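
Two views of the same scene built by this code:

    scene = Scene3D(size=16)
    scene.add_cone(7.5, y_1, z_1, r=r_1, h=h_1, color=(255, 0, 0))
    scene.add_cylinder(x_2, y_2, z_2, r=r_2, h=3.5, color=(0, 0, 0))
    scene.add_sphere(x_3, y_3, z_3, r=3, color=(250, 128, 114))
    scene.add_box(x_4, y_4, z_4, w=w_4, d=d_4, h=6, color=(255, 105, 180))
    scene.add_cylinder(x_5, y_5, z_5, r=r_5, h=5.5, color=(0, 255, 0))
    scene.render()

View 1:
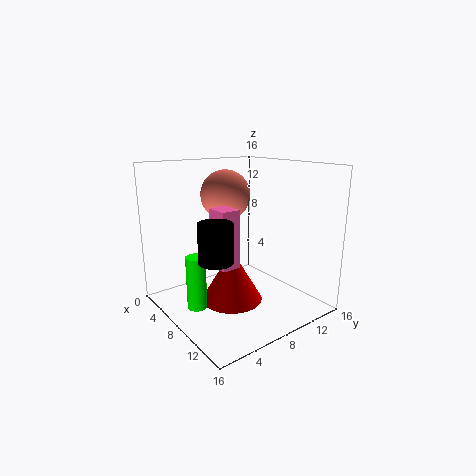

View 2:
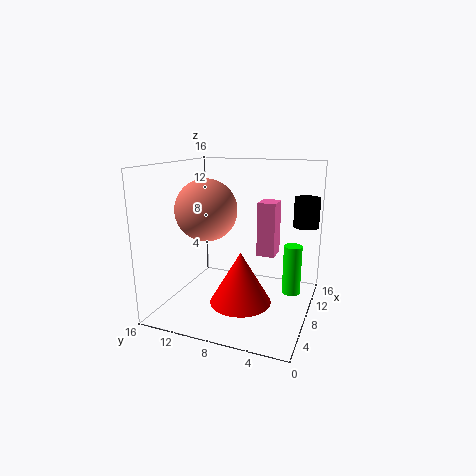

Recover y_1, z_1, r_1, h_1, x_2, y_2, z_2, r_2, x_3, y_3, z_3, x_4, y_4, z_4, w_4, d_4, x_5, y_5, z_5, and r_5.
y_1 = 7.5
z_1 = 0.5
r_1 = 3.5
h_1 = 6
x_2 = 13.5
y_2 = 1.5
z_2 = 8.5
r_2 = 1.5
x_3 = 3.5
y_3 = 9.5
z_3 = 12
x_4 = 8.5
y_4 = 4
z_4 = 6
w_4 = 2.5
d_4 = 2
x_5 = 9
y_5 = 2
z_5 = 2
r_5 = 1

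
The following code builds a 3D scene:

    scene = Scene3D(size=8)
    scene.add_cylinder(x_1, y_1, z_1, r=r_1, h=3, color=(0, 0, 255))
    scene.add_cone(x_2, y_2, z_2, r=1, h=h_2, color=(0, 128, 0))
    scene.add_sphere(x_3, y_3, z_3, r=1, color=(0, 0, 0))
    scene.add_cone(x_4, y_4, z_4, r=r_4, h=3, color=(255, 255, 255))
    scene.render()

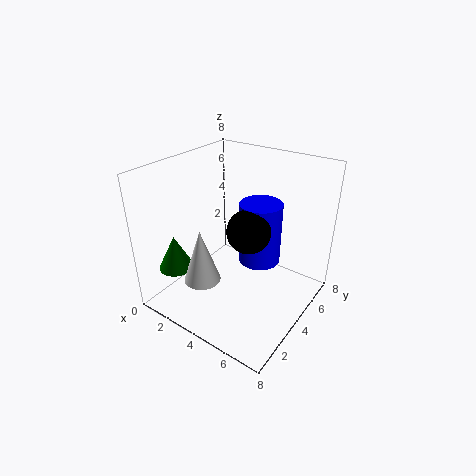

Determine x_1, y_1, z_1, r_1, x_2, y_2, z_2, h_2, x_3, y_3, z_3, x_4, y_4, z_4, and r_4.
x_1 = 6
y_1 = 3
z_1 = 4
r_1 = 1
x_2 = 1
y_2 = 2
z_2 = 2
h_2 = 2
x_3 = 6
y_3 = 2
z_3 = 6
x_4 = 3
y_4 = 2
z_4 = 2
r_4 = 1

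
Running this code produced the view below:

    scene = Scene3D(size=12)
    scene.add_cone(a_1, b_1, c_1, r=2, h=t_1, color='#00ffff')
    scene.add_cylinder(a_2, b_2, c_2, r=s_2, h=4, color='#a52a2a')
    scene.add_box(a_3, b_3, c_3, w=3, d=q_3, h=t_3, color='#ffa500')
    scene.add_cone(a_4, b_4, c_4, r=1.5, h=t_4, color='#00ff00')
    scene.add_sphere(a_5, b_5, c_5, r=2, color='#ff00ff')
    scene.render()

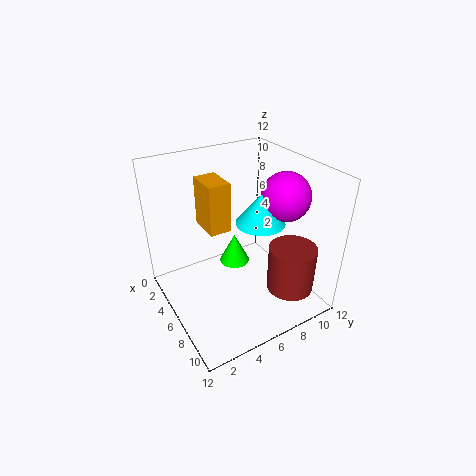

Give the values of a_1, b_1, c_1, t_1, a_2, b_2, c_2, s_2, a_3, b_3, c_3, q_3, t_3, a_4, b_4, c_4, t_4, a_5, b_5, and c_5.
a_1 = 7, b_1 = 7.5, c_1 = 7.5, t_1 = 2.5, a_2 = 9, b_2 = 9.5, c_2 = 1.5, s_2 = 2, a_3 = 1, b_3 = 4.5, c_3 = 5.5, q_3 = 2, t_3 = 4.5, a_4 = 2, b_4 = 8, c_4 = 0.5, t_4 = 3, a_5 = 7.5, b_5 = 9.5, c_5 = 9.5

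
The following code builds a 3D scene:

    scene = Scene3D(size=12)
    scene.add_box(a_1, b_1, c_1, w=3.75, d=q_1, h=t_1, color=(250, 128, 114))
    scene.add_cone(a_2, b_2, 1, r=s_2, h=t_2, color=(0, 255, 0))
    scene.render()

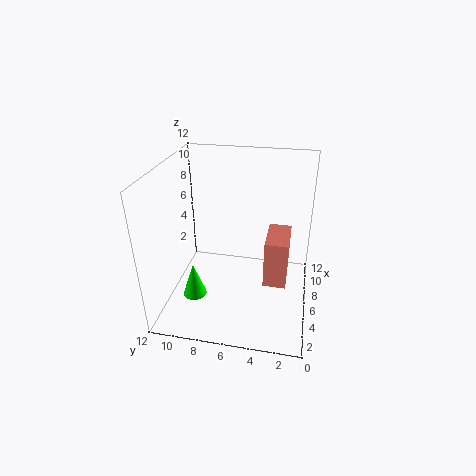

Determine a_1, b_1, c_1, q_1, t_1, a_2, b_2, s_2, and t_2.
a_1 = 5.75, b_1 = 1.75, c_1 = 1.5, q_1 = 2, t_1 = 4.25, a_2 = 4.25, b_2 = 9.5, s_2 = 1, t_2 = 3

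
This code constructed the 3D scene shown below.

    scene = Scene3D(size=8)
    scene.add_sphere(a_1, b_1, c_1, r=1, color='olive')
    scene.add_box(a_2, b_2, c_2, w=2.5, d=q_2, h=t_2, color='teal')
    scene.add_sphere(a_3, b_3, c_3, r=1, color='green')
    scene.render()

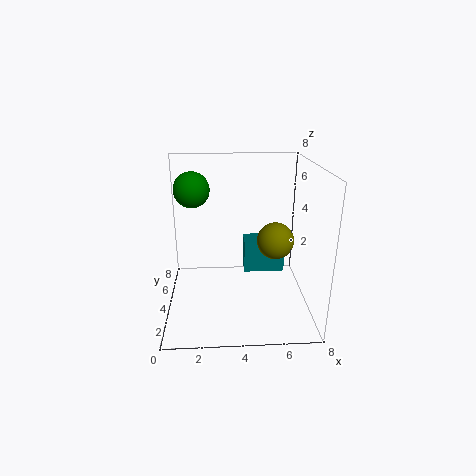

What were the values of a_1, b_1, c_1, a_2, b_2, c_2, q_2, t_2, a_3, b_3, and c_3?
a_1 = 6
b_1 = 3.5
c_1 = 4
a_2 = 4.5
b_2 = 5.5
c_2 = 1
q_2 = 1.5
t_2 = 2
a_3 = 1.5
b_3 = 5
c_3 = 6.5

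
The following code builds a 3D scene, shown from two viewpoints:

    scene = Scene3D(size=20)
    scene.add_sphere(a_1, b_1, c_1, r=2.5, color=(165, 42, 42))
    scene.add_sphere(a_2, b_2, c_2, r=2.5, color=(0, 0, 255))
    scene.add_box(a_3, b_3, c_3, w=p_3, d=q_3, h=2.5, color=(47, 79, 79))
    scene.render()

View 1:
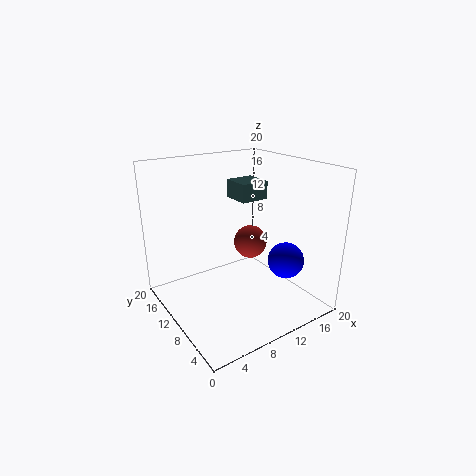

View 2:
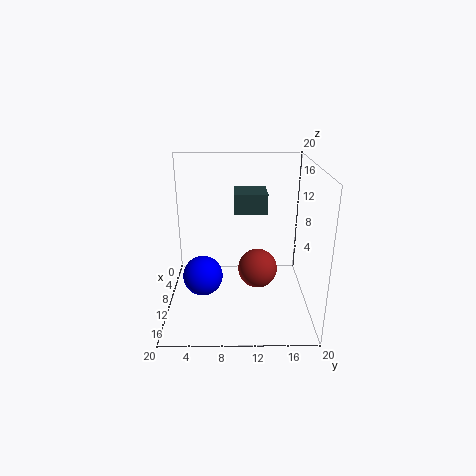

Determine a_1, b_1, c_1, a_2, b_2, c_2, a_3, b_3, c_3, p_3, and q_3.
a_1 = 14; b_1 = 12.5; c_1 = 7.5; a_2 = 15; b_2 = 5.5; c_2 = 7; a_3 = 10.5; b_3 = 9.5; c_3 = 15; p_3 = 4; q_3 = 4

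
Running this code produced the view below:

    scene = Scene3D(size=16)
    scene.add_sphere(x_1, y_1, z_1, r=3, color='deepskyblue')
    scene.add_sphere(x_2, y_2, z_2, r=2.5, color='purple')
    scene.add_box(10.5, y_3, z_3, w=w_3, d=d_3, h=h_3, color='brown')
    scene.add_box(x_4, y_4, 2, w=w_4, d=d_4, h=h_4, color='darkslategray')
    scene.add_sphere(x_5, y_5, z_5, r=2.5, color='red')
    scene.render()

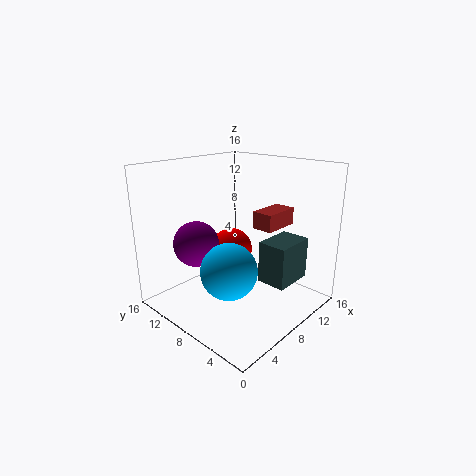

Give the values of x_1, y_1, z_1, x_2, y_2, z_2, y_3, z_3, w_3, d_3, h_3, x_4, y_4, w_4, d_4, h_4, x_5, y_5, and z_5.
x_1 = 5
y_1 = 6.5
z_1 = 5.5
x_2 = 4.5
y_2 = 11
z_2 = 7.5
y_3 = 5.5
z_3 = 8.5
w_3 = 4.5
d_3 = 2.5
h_3 = 2
x_4 = 10.5
y_4 = 3.5
w_4 = 5
d_4 = 3.5
h_4 = 5
x_5 = 9.5
y_5 = 10.5
z_5 = 5.5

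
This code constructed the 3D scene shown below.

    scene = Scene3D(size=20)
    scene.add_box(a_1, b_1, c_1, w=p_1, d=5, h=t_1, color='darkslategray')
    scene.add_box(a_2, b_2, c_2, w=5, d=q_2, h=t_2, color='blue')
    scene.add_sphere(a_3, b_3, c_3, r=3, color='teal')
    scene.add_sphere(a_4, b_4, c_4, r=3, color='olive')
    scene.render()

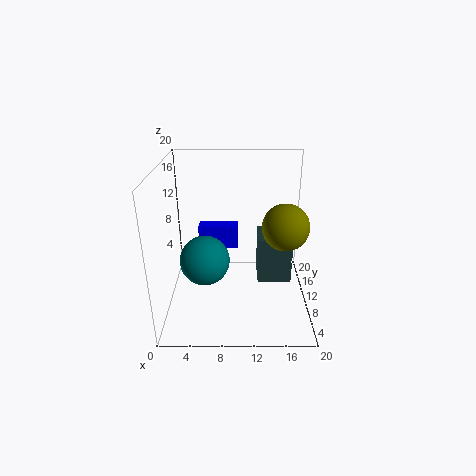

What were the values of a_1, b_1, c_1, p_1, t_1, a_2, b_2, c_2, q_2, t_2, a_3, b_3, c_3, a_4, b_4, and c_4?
a_1 = 13, b_1 = 11, c_1 = 2, p_1 = 5, t_1 = 7, a_2 = 5, b_2 = 7, c_2 = 10, q_2 = 2, t_2 = 3, a_3 = 6, b_3 = 4, c_3 = 10, a_4 = 16, b_4 = 7, c_4 = 13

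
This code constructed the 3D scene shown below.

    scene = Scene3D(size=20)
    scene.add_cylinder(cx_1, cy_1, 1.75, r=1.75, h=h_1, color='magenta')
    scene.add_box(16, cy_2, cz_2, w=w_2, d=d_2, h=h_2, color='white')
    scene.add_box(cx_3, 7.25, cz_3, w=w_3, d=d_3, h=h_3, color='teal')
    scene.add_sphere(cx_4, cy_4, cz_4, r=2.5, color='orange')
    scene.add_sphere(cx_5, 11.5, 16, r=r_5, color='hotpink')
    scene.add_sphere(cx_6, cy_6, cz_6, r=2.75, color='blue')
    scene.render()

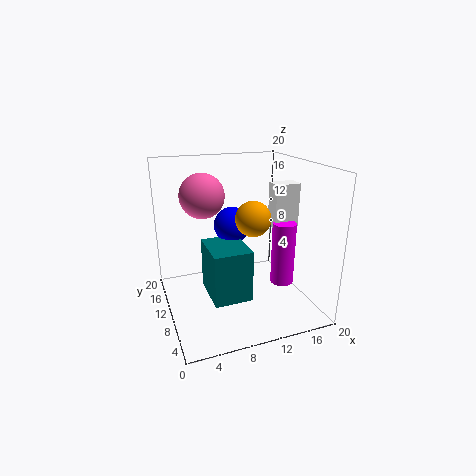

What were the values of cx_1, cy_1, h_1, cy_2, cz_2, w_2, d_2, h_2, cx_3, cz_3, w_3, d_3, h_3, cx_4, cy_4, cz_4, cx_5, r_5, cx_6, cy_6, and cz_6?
cx_1 = 17.25, cy_1 = 10, h_1 = 9.5, cy_2 = 10.5, cz_2 = 10.25, w_2 = 3.75, d_2 = 2.5, h_2 = 6.5, cx_3 = 5.75, cz_3 = 1.25, w_3 = 5.5, d_3 = 7, h_3 = 7.5, cx_4 = 12.25, cy_4 = 10, cz_4 = 12.5, cx_5 = 5.5, r_5 = 3, cx_6 = 10.75, cy_6 = 14.5, cz_6 = 10.25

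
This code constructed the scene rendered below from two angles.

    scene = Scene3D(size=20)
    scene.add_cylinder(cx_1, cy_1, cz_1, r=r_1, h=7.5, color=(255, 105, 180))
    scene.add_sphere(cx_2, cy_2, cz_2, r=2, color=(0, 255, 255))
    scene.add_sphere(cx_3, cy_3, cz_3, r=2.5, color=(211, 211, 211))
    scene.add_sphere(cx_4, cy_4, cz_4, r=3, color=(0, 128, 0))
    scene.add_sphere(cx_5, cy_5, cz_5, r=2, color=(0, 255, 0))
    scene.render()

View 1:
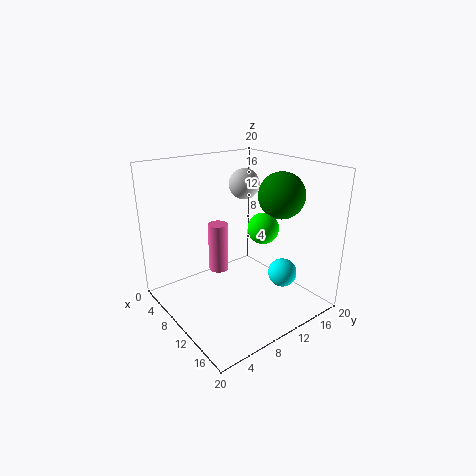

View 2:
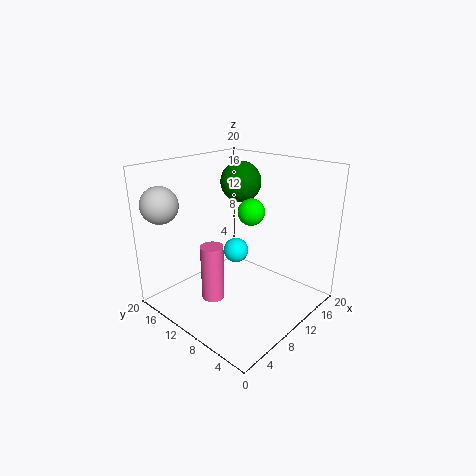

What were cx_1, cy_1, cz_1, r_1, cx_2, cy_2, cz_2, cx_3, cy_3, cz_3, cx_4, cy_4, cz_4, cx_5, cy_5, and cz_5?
cx_1 = 5; cy_1 = 10; cz_1 = 3; r_1 = 1.5; cx_2 = 14.5; cy_2 = 14.5; cz_2 = 5; cx_3 = 2.5; cy_3 = 17; cz_3 = 15; cx_4 = 14.5; cy_4 = 13.5; cz_4 = 16.5; cx_5 = 14; cy_5 = 11; cz_5 = 12.5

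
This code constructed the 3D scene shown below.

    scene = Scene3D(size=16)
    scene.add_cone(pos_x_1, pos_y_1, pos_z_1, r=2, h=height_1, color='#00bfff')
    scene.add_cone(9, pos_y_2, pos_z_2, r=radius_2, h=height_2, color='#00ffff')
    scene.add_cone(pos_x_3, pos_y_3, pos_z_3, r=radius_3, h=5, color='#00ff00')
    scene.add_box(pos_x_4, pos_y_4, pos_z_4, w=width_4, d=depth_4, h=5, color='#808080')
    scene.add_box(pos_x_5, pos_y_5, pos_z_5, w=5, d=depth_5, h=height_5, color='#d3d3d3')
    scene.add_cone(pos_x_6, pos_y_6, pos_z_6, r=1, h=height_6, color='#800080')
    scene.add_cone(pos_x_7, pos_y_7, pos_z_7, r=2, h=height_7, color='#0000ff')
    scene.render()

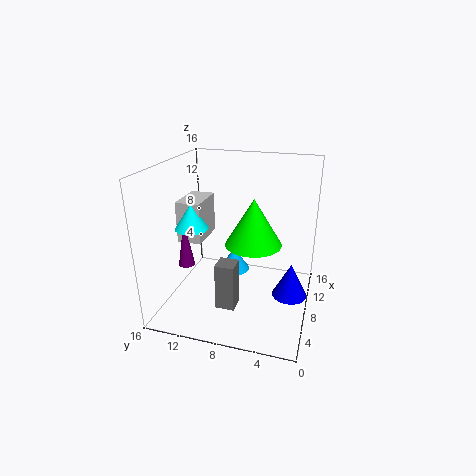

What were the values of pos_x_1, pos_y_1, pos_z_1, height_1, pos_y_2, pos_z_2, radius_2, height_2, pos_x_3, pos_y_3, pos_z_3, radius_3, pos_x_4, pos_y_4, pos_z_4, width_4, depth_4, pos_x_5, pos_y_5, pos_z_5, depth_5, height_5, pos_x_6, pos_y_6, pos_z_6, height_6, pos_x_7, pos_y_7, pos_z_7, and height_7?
pos_x_1 = 13
pos_y_1 = 10
pos_z_1 = 1
height_1 = 3
pos_y_2 = 14
pos_z_2 = 8
radius_2 = 2
height_2 = 3
pos_x_3 = 7
pos_y_3 = 6
pos_z_3 = 8
radius_3 = 3
pos_x_4 = 3
pos_y_4 = 7
pos_z_4 = 2
width_4 = 2
depth_4 = 2
pos_x_5 = 9
pos_y_5 = 13
pos_z_5 = 6
depth_5 = 3
height_5 = 5
pos_x_6 = 9
pos_y_6 = 15
pos_z_6 = 3
height_6 = 6
pos_x_7 = 9
pos_y_7 = 2
pos_z_7 = 1
height_7 = 4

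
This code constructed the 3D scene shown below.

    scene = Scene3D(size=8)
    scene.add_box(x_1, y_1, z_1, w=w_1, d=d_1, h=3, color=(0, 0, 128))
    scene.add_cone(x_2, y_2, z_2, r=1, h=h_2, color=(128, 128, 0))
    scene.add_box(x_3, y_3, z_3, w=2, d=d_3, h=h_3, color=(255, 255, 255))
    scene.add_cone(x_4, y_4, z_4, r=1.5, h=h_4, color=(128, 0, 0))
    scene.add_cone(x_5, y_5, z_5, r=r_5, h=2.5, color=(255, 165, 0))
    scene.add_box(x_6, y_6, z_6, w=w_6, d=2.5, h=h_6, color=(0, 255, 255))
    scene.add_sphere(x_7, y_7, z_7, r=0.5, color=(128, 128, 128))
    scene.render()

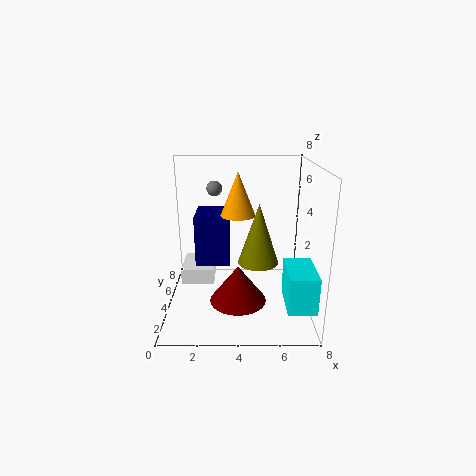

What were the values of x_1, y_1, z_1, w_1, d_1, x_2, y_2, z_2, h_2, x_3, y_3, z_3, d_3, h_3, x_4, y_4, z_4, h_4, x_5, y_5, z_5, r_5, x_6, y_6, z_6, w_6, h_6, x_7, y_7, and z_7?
x_1 = 1.5
y_1 = 4.5
z_1 = 2
w_1 = 2
d_1 = 2.5
x_2 = 5
y_2 = 2
z_2 = 3.5
h_2 = 3
x_3 = 0.5
y_3 = 5
z_3 = 0.5
d_3 = 2.5
h_3 = 1
x_4 = 4
y_4 = 2.5
z_4 = 1
h_4 = 2
x_5 = 4
y_5 = 5
z_5 = 5
r_5 = 1
x_6 = 6.5
y_6 = 1
z_6 = 1
w_6 = 1.5
h_6 = 2
x_7 = 2.5
y_7 = 7.5
z_7 = 6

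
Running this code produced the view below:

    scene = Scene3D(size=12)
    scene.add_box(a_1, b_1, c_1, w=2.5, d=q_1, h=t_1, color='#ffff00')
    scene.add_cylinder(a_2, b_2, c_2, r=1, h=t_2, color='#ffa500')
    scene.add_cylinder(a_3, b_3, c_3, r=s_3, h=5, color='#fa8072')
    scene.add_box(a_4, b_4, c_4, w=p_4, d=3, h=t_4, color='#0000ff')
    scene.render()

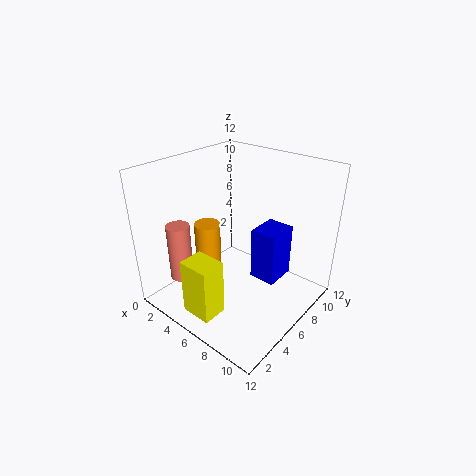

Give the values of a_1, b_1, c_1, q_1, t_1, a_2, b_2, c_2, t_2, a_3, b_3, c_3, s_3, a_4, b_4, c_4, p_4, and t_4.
a_1 = 5, b_1 = 0.5, c_1 = 1.5, q_1 = 2, t_1 = 4.5, a_2 = 5, b_2 = 3.5, c_2 = 2.5, t_2 = 5.5, a_3 = 2, b_3 = 3, c_3 = 2, s_3 = 1, a_4 = 5.5, b_4 = 8.5, c_4 = 0.5, p_4 = 2.5, t_4 = 5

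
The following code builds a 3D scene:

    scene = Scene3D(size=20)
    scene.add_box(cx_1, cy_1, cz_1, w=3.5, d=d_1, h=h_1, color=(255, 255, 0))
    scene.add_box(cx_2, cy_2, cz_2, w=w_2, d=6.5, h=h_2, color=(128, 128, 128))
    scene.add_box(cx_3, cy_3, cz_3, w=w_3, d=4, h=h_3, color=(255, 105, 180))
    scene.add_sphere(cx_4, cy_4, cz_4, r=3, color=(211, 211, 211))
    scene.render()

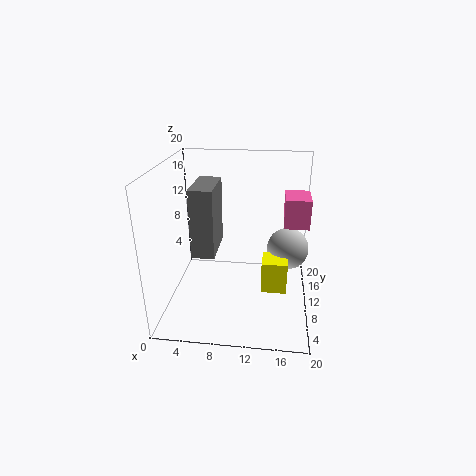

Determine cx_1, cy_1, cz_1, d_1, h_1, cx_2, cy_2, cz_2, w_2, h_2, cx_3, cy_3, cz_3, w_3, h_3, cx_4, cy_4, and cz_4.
cx_1 = 13.5, cy_1 = 7.5, cz_1 = 3, d_1 = 3.5, h_1 = 4.5, cx_2 = 4.5, cy_2 = 5.5, cz_2 = 9, w_2 = 3, h_2 = 9, cx_3 = 16, cy_3 = 5, cz_3 = 14, w_3 = 3, h_3 = 3.5, cx_4 = 17, cy_4 = 12.5, cz_4 = 7.5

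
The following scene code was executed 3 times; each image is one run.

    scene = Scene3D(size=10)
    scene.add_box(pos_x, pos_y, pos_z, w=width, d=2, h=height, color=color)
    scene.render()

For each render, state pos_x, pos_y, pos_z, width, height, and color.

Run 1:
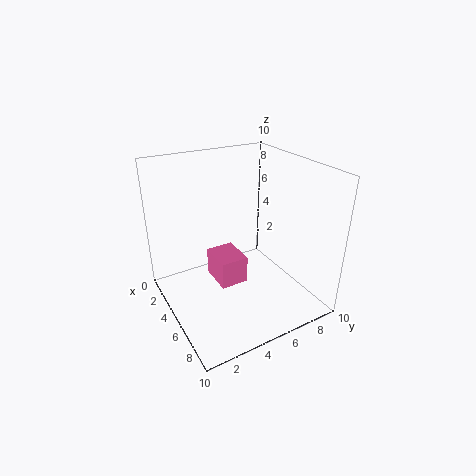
pos_x = 3
pos_y = 3.5
pos_z = 1.5
width = 2.5
height = 2
color = 'hotpink'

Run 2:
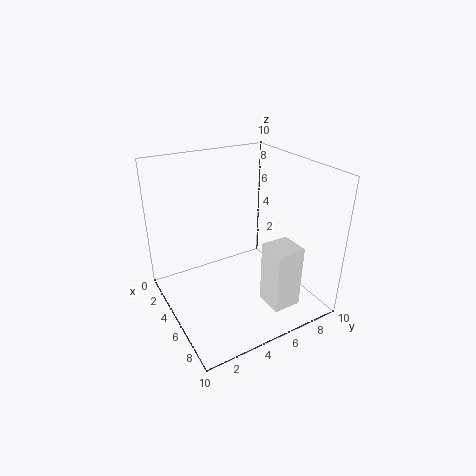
pos_x = 6.5
pos_y = 6
pos_z = 0.5
width = 2
height = 4.5
color = 'white'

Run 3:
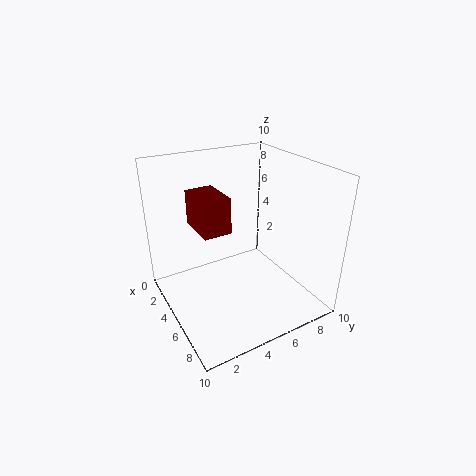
pos_x = 2
pos_y = 2.5
pos_z = 5.5
width = 3
height = 2.5
color = 'maroon'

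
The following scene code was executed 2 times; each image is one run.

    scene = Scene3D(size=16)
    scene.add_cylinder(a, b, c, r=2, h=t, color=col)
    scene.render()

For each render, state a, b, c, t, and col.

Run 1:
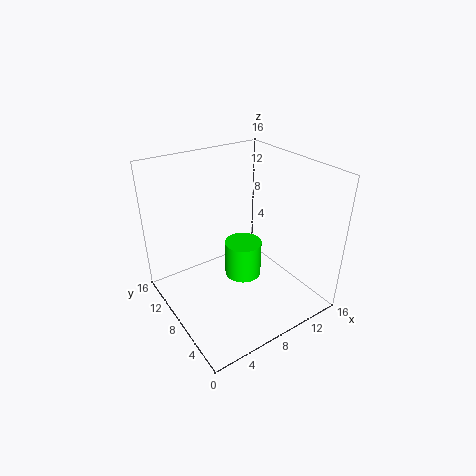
a = 8
b = 7
c = 4
t = 4
col = 'lime'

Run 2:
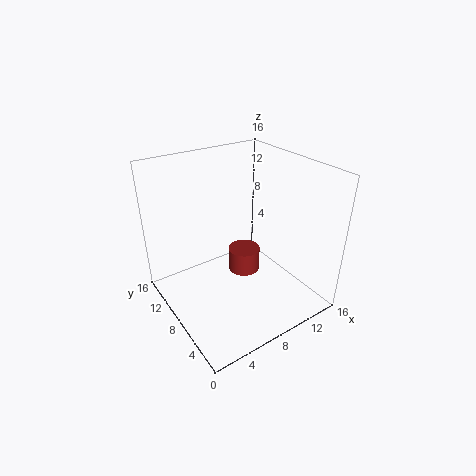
a = 11
b = 11
c = 1
t = 3
col = 'brown'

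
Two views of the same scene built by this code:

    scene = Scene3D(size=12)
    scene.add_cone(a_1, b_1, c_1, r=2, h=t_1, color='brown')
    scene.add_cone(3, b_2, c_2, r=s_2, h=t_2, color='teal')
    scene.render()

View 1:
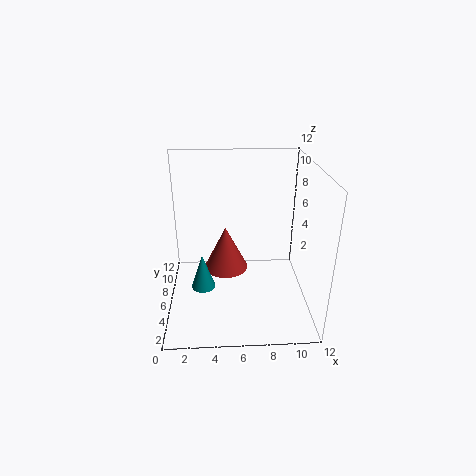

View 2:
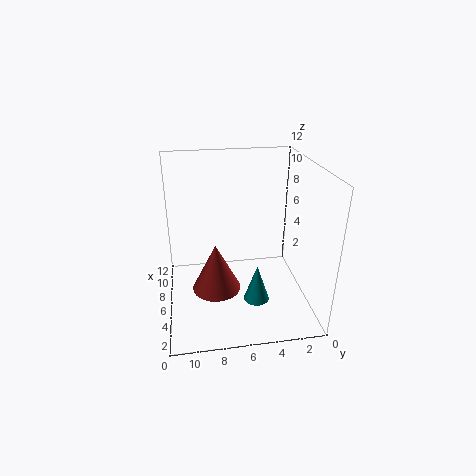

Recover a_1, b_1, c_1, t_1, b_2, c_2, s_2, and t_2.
a_1 = 5; b_1 = 8; c_1 = 2; t_1 = 4; b_2 = 5; c_2 = 2; s_2 = 1; t_2 = 3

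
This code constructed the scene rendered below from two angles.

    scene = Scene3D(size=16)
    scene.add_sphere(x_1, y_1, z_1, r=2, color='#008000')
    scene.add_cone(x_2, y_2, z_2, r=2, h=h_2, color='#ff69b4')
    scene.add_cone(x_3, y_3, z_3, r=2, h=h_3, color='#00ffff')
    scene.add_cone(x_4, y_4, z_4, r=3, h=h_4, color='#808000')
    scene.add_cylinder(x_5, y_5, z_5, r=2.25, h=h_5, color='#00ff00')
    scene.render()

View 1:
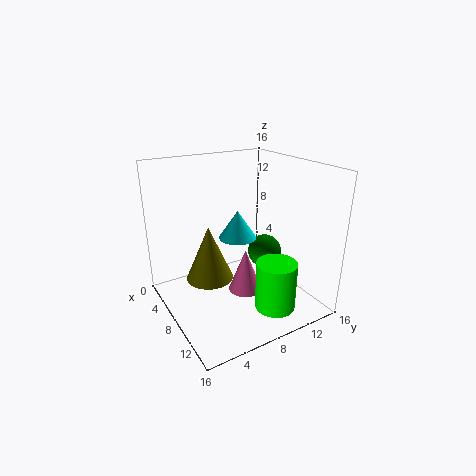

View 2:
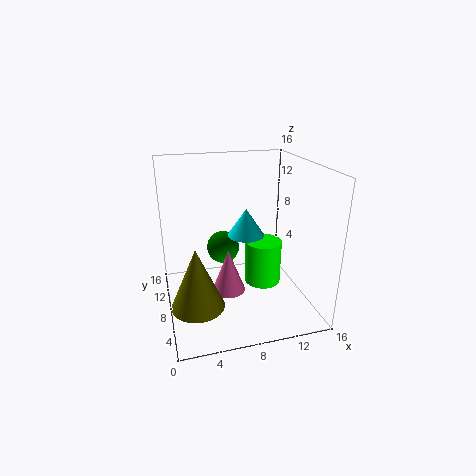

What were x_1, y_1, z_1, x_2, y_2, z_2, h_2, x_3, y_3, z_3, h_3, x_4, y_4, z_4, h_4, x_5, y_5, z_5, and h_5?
x_1 = 7.25, y_1 = 12.25, z_1 = 5, x_2 = 7.25, y_2 = 9.5, z_2 = 0.5, h_2 = 5.25, x_3 = 8.75, y_3 = 7.5, z_3 = 8.5, h_3 = 3, x_4 = 3, y_4 = 6.75, z_4 = 0.75, h_4 = 7, x_5 = 12, y_5 = 10.5, z_5 = 0.5, h_5 = 5.5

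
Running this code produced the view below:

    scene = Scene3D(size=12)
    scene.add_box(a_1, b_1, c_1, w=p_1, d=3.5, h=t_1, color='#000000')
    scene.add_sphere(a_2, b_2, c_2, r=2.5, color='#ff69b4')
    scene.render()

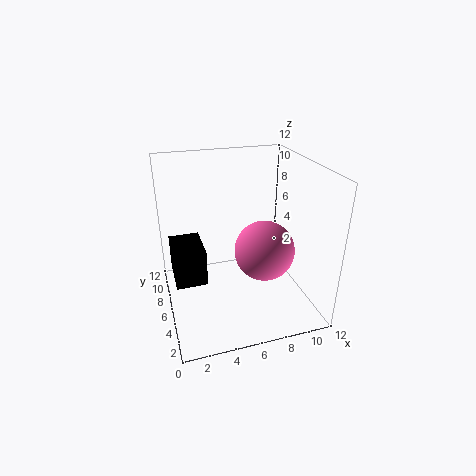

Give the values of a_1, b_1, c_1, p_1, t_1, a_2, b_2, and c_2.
a_1 = 0.5, b_1 = 4.5, c_1 = 3, p_1 = 2.5, t_1 = 3, a_2 = 8, b_2 = 5, c_2 = 5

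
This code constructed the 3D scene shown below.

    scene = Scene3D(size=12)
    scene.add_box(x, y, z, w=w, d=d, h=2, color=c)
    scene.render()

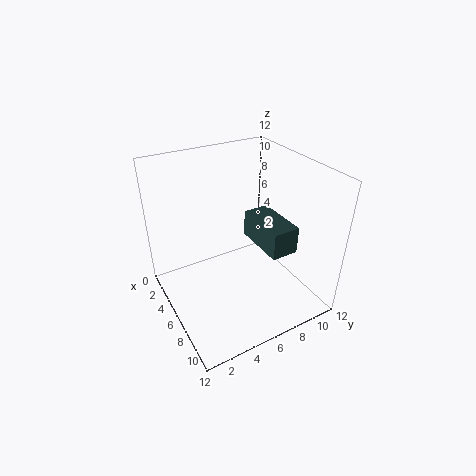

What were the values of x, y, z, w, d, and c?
x = 7, y = 6, z = 7, w = 4, d = 2, c = 'darkslategray'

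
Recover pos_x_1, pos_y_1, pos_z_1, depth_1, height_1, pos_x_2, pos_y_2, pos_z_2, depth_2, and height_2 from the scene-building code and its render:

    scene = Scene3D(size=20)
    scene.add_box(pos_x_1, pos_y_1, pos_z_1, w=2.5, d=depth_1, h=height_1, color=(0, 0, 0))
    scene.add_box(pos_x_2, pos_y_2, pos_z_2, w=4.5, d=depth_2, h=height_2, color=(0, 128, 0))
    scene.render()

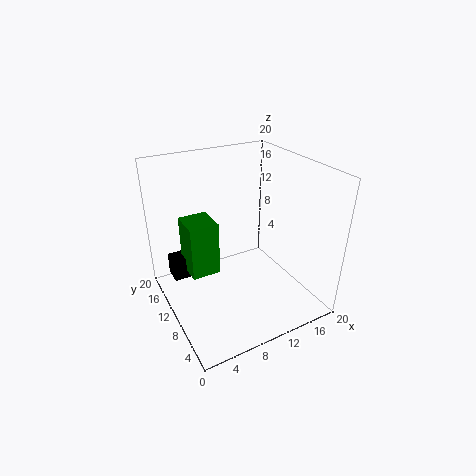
pos_x_1 = 2.5
pos_y_1 = 17
pos_z_1 = 0.5
depth_1 = 3
height_1 = 3.5
pos_x_2 = 4.5
pos_y_2 = 14
pos_z_2 = 2
depth_2 = 5
height_2 = 8.5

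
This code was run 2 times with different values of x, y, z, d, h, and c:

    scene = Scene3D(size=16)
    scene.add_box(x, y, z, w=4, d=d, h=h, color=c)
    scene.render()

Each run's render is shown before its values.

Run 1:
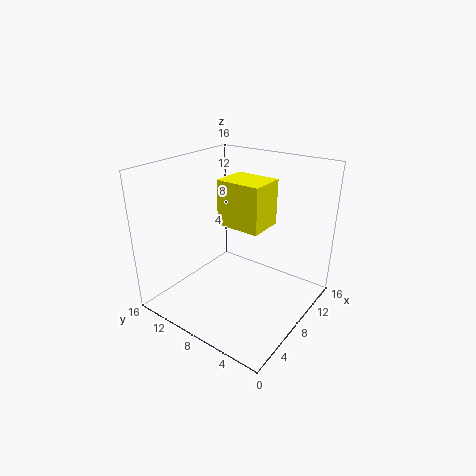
x = 7, y = 5, z = 9.5, d = 5, h = 5, c = 'yellow'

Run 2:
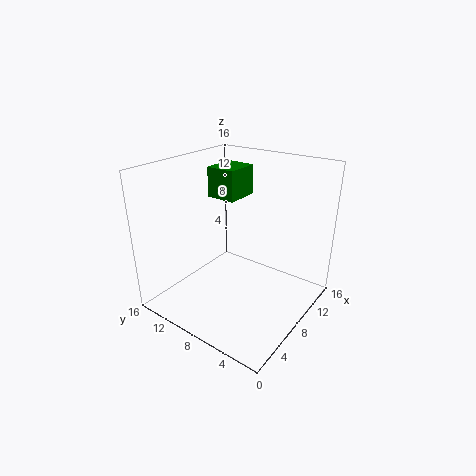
x = 9, y = 9.5, z = 11.5, d = 3.5, h = 3.5, c = 'green'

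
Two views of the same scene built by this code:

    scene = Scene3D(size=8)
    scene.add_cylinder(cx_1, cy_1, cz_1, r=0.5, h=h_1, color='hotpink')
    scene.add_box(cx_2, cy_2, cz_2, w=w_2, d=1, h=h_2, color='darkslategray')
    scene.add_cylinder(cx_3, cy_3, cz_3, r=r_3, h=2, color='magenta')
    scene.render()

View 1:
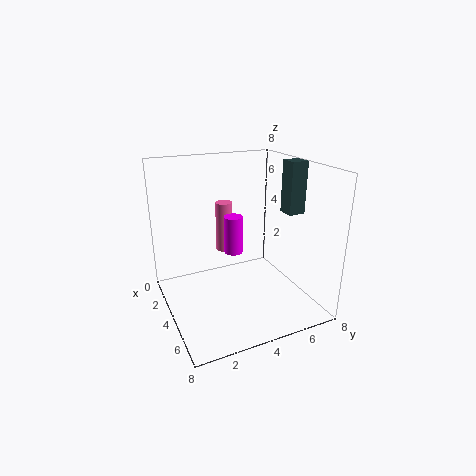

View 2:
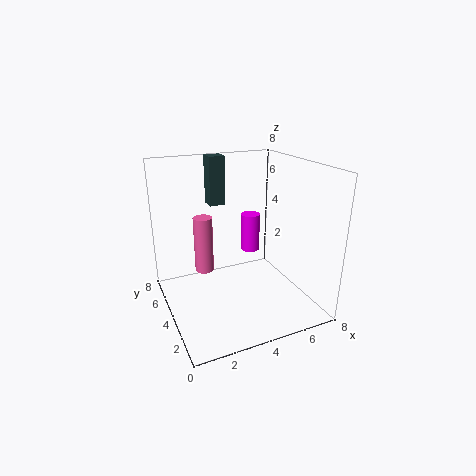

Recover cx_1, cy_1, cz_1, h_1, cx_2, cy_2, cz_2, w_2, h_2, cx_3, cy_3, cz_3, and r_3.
cx_1 = 2; cy_1 = 4; cz_1 = 2.5; h_1 = 3; cx_2 = 3.5; cy_2 = 7; cz_2 = 5; w_2 = 1; h_2 = 3; cx_3 = 4.5; cy_3 = 3.5; cz_3 = 3.5; r_3 = 0.5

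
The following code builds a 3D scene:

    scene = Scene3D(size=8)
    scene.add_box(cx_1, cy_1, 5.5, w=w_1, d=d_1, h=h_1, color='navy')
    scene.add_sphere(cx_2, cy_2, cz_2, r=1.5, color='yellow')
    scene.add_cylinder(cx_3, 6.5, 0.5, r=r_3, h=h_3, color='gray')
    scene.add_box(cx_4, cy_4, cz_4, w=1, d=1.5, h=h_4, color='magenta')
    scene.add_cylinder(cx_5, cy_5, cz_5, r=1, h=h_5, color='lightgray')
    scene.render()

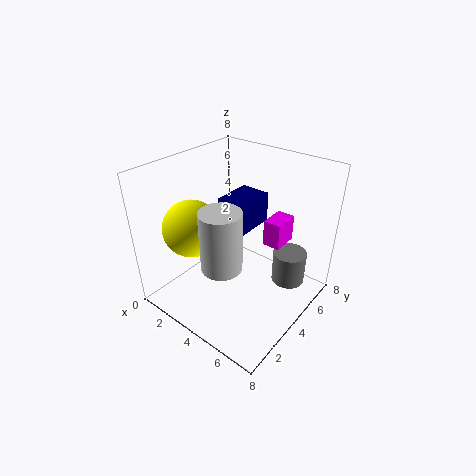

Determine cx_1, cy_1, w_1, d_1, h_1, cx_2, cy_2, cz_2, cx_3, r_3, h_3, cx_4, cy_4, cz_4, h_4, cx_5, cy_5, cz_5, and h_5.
cx_1 = 4; cy_1 = 2.5; w_1 = 1.5; d_1 = 2; h_1 = 1.5; cx_2 = 2.5; cy_2 = 2; cz_2 = 5; cx_3 = 6; r_3 = 1; h_3 = 2; cx_4 = 5; cy_4 = 5; cz_4 = 3.5; h_4 = 1.5; cx_5 = 5; cy_5 = 1.5; cz_5 = 4; h_5 = 3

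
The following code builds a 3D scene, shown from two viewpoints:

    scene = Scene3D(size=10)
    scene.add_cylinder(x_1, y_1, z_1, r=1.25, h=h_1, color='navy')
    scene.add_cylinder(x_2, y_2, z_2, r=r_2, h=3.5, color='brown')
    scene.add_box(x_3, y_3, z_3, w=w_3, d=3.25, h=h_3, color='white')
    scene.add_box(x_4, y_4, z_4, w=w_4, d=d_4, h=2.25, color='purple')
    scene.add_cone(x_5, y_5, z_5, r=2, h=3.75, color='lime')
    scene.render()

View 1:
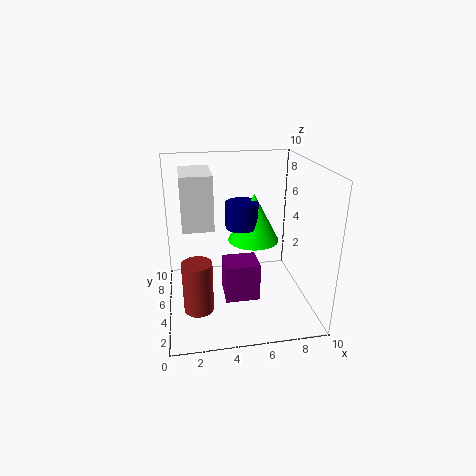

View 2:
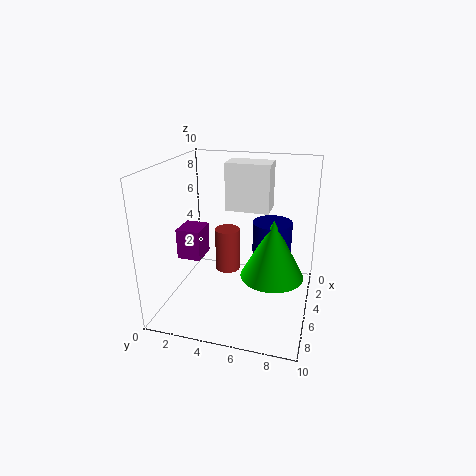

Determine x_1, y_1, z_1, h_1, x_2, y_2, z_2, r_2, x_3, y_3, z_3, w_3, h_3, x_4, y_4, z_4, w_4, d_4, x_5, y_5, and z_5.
x_1 = 5.75; y_1 = 7.5; z_1 = 4.75; h_1 = 2; x_2 = 2; y_2 = 3.25; z_2 = 0.75; r_2 = 1; x_3 = 1.25; y_3 = 3.5; z_3 = 6.25; w_3 = 2; h_3 = 3.5; x_4 = 3.5; y_4 = 0.5; z_4 = 3; w_4 = 2; d_4 = 1.75; x_5 = 6.75; y_5 = 7.75; z_5 = 3.5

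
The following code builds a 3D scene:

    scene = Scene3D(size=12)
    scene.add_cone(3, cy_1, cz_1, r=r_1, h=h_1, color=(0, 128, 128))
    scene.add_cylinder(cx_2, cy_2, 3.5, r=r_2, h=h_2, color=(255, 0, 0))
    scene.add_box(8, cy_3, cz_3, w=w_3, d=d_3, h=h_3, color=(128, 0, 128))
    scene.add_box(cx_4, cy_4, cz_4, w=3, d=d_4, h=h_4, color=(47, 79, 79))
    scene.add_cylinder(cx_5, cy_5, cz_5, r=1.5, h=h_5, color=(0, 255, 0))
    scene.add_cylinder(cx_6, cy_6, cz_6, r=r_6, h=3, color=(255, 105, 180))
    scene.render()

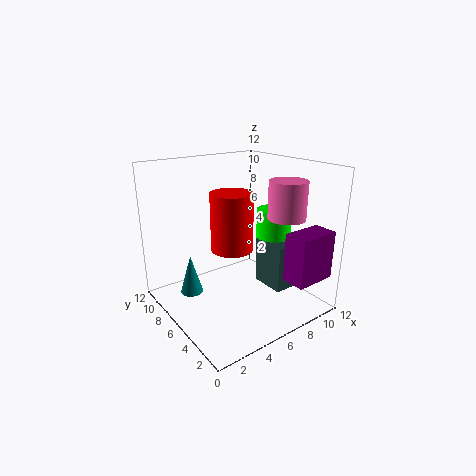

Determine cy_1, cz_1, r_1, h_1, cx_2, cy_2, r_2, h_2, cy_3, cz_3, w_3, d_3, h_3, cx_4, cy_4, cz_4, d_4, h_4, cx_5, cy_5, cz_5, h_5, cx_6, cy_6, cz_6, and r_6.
cy_1 = 9
cz_1 = 0.5
r_1 = 1
h_1 = 3.5
cx_2 = 7.5
cy_2 = 9
r_2 = 2
h_2 = 5.5
cy_3 = 0.5
cz_3 = 3
w_3 = 3.5
d_3 = 2
h_3 = 4
cx_4 = 8
cy_4 = 3
cz_4 = 1.5
d_4 = 3
h_4 = 4
cx_5 = 9.5
cy_5 = 5.5
cz_5 = 5
h_5 = 3
cx_6 = 8.5
cy_6 = 3
cz_6 = 8
r_6 = 1.5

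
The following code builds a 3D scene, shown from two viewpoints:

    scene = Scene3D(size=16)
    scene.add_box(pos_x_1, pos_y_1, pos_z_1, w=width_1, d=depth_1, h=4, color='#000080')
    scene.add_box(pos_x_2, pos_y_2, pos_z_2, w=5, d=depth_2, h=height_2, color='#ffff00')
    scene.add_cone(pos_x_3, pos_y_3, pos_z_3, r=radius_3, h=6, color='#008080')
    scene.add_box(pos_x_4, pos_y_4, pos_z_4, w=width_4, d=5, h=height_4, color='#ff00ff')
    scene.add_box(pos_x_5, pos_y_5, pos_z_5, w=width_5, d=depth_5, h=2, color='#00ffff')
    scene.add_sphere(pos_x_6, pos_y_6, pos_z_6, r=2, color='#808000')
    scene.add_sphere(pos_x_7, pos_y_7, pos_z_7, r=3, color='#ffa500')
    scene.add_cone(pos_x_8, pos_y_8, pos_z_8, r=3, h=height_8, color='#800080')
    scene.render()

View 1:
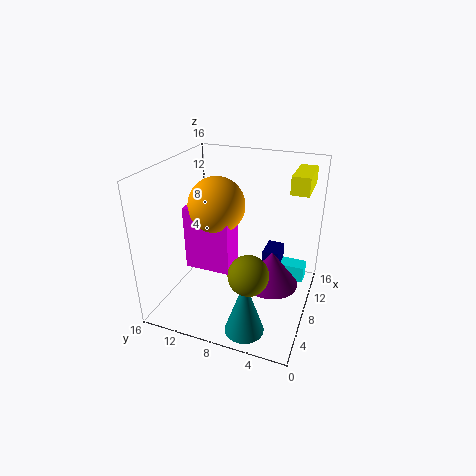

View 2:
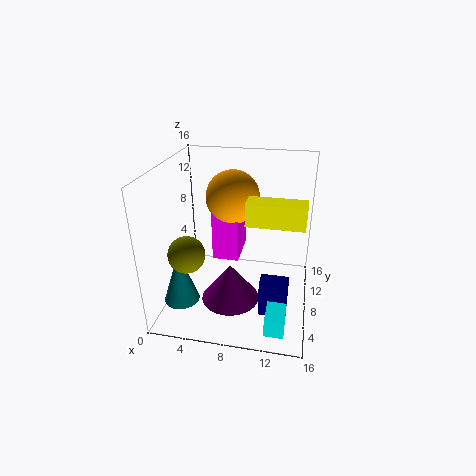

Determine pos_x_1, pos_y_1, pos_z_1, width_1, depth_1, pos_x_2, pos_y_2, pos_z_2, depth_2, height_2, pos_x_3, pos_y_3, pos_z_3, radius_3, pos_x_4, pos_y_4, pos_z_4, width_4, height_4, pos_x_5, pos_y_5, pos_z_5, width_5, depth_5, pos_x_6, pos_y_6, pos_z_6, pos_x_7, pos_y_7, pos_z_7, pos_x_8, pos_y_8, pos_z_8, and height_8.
pos_x_1 = 11, pos_y_1 = 4, pos_z_1 = 1, width_1 = 3, depth_1 = 2, pos_x_2 = 10, pos_y_2 = 1, pos_z_2 = 13, depth_2 = 2, height_2 = 2, pos_x_3 = 2, pos_y_3 = 5, pos_z_3 = 1, radius_3 = 2, pos_x_4 = 5, pos_y_4 = 8, pos_z_4 = 5, width_4 = 3, height_4 = 7, pos_x_5 = 12, pos_y_5 = 1, pos_z_5 = 1, width_5 = 2, depth_5 = 4, pos_x_6 = 3, pos_y_6 = 5, pos_z_6 = 7, pos_x_7 = 7, pos_y_7 = 10, pos_z_7 = 12, pos_x_8 = 8, pos_y_8 = 4, pos_z_8 = 3, height_8 = 4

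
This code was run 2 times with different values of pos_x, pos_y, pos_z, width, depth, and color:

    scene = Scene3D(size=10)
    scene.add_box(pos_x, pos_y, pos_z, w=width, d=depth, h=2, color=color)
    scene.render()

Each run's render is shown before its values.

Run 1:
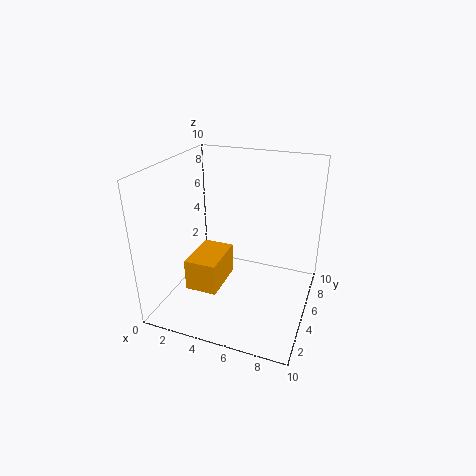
pos_x = 3; pos_y = 1; pos_z = 3; width = 2; depth = 3; color = 'orange'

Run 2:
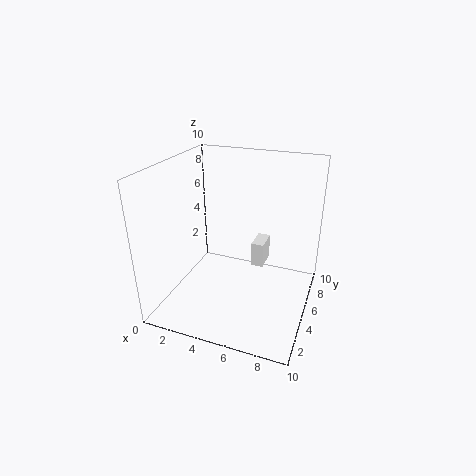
pos_x = 5; pos_y = 8; pos_z = 1; width = 1; depth = 2; color = 'white'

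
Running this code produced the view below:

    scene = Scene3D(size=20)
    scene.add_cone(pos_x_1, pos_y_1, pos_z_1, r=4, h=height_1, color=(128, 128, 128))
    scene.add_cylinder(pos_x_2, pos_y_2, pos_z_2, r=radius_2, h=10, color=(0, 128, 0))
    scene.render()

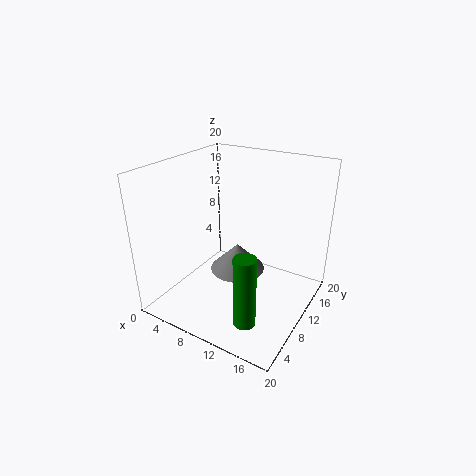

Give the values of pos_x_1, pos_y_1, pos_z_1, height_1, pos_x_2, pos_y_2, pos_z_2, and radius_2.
pos_x_1 = 9
pos_y_1 = 11.5
pos_z_1 = 4
height_1 = 4
pos_x_2 = 14
pos_y_2 = 5
pos_z_2 = 0.5
radius_2 = 1.5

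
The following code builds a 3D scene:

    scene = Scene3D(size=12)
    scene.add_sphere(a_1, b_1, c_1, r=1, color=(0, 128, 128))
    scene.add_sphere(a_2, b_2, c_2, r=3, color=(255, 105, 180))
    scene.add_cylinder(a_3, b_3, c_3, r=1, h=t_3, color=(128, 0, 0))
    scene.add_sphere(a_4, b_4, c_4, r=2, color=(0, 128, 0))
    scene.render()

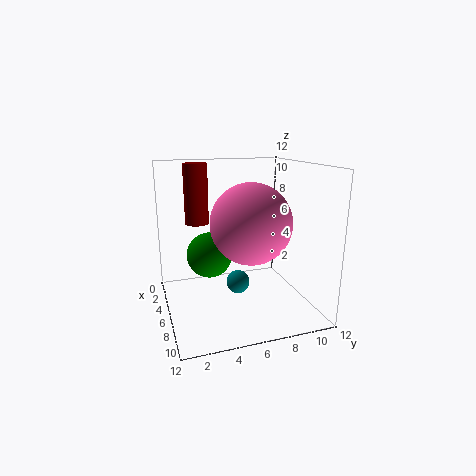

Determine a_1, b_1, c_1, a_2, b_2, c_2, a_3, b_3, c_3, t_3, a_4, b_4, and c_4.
a_1 = 6
b_1 = 6
c_1 = 2
a_2 = 9
b_2 = 6
c_2 = 8
a_3 = 4
b_3 = 3
c_3 = 7
t_3 = 5
a_4 = 4
b_4 = 4
c_4 = 4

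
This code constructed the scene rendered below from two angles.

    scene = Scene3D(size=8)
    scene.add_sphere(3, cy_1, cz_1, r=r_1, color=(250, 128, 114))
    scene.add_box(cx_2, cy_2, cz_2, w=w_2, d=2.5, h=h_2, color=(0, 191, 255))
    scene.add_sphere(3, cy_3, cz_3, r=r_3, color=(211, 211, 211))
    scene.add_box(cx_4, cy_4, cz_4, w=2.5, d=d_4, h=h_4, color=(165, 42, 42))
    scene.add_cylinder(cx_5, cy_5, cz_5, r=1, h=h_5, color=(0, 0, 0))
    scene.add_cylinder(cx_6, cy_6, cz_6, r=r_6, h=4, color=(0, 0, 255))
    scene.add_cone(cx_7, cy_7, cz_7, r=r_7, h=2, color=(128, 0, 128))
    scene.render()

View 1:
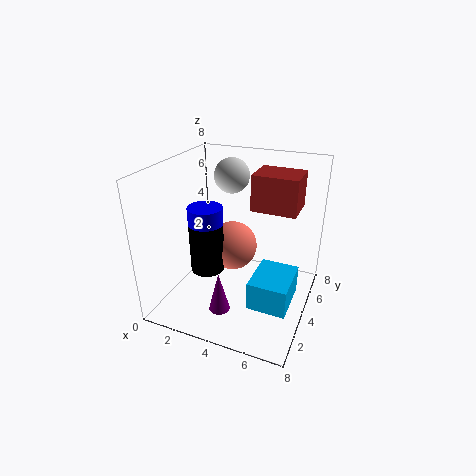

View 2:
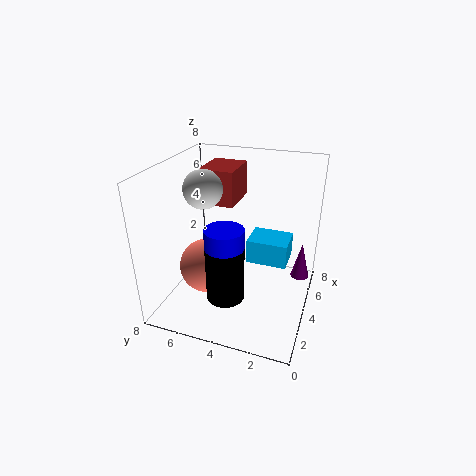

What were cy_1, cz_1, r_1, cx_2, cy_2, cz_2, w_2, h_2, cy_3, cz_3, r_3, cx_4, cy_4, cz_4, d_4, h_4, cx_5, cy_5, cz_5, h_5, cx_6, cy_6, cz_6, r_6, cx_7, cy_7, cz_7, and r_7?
cy_1 = 5.5
cz_1 = 2.5
r_1 = 1.5
cx_2 = 5.5
cy_2 = 1.5
cz_2 = 1.5
w_2 = 2
h_2 = 1.5
cy_3 = 5.5
cz_3 = 7
r_3 = 1
cx_4 = 4.5
cy_4 = 4.5
cz_4 = 5.5
d_4 = 2
h_4 = 2
cx_5 = 2
cy_5 = 4
cz_5 = 1.5
h_5 = 3
cx_6 = 2
cy_6 = 4
cz_6 = 1.5
r_6 = 1
cx_7 = 4.5
cy_7 = 0.5
cz_7 = 2
r_7 = 0.5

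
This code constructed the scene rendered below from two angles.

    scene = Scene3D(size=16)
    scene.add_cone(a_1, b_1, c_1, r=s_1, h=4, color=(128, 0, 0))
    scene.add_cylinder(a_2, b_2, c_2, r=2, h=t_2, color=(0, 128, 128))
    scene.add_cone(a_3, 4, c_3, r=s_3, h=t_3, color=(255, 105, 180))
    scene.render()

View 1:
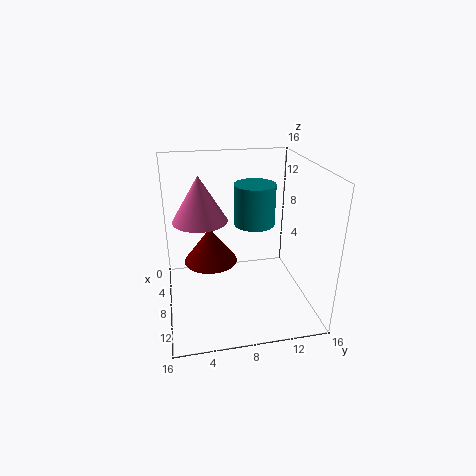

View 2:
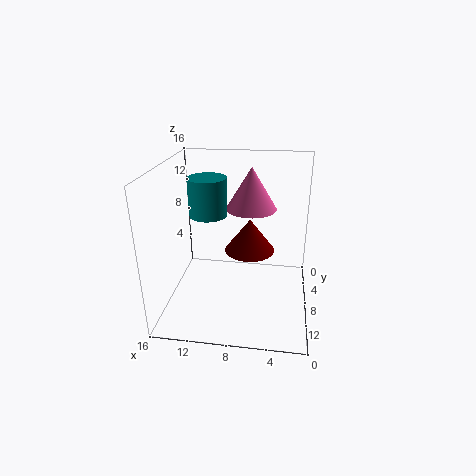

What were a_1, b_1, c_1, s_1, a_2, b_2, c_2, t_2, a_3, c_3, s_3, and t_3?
a_1 = 7
b_1 = 5
c_1 = 5
s_1 = 3
a_2 = 11
b_2 = 9
c_2 = 11
t_2 = 4
a_3 = 7
c_3 = 10
s_3 = 3
t_3 = 5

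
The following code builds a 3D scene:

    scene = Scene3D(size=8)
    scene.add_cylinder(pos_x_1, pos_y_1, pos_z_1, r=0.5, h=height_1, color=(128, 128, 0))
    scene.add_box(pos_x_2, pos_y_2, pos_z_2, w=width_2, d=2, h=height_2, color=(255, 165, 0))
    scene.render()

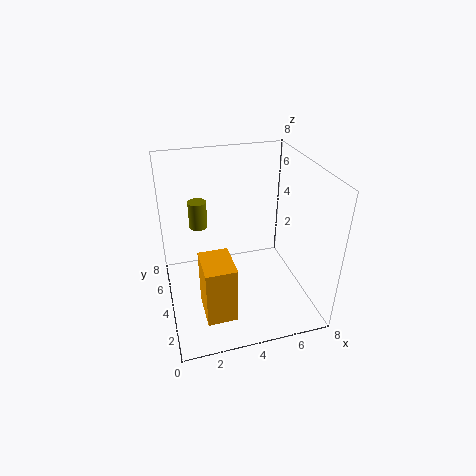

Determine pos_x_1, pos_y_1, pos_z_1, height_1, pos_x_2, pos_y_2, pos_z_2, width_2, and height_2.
pos_x_1 = 2, pos_y_1 = 5, pos_z_1 = 4.5, height_1 = 1.5, pos_x_2 = 1.5, pos_y_2 = 0.5, pos_z_2 = 1.5, width_2 = 1.5, height_2 = 3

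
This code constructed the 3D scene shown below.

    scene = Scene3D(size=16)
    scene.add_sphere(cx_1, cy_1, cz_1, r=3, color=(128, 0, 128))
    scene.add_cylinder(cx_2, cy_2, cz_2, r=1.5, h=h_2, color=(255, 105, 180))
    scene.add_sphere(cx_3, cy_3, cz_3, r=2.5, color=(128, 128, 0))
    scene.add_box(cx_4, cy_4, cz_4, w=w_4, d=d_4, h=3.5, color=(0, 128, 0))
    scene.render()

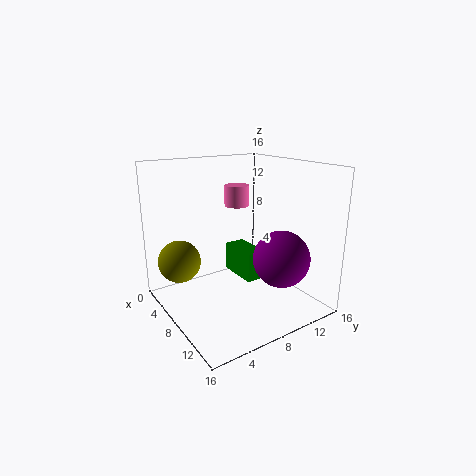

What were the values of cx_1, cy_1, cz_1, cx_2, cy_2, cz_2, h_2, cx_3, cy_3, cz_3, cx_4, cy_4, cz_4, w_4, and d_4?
cx_1 = 12.5, cy_1 = 10.5, cz_1 = 6.5, cx_2 = 4, cy_2 = 10.5, cz_2 = 10.5, h_2 = 2.5, cx_3 = 3, cy_3 = 3, cz_3 = 4.5, cx_4 = 3, cy_4 = 9.5, cz_4 = 2, w_4 = 5, d_4 = 2.5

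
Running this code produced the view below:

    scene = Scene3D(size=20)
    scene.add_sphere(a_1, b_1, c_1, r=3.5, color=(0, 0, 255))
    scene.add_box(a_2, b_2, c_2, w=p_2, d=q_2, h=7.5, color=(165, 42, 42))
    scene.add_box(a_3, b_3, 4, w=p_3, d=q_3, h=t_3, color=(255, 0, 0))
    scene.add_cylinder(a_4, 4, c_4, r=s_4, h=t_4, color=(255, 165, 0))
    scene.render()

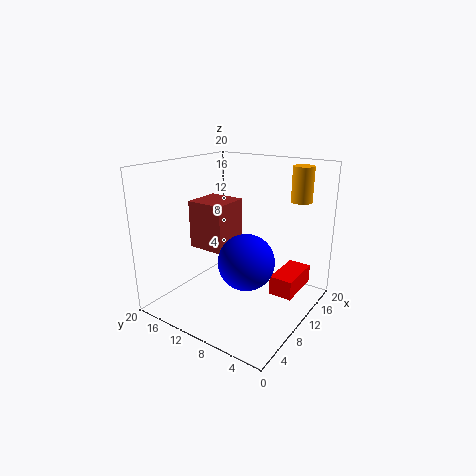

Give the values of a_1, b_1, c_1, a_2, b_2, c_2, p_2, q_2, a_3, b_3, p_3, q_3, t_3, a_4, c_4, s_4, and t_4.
a_1 = 6; b_1 = 6; c_1 = 9; a_2 = 11; b_2 = 14; c_2 = 6; p_2 = 6; q_2 = 6; a_3 = 8.5; b_3 = 1; p_3 = 6; q_3 = 3; t_3 = 2.5; a_4 = 17; c_4 = 14.5; s_4 = 1.5; t_4 = 5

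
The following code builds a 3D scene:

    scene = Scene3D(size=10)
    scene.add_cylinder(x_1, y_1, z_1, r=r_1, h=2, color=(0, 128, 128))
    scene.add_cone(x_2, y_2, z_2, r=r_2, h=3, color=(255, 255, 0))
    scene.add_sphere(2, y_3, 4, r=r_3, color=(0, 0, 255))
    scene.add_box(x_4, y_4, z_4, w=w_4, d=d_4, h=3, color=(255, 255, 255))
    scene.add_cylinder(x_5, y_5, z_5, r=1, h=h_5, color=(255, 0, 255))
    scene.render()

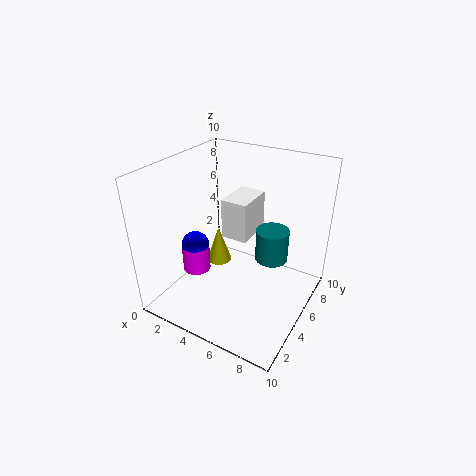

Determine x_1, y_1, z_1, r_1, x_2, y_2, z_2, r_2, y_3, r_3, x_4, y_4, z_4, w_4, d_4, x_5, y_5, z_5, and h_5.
x_1 = 8
y_1 = 4
z_1 = 5
r_1 = 1
x_2 = 2
y_2 = 7
z_2 = 1
r_2 = 1
y_3 = 4
r_3 = 1
x_4 = 3
y_4 = 6
z_4 = 4
w_4 = 2
d_4 = 3
x_5 = 2
y_5 = 4
z_5 = 2
h_5 = 2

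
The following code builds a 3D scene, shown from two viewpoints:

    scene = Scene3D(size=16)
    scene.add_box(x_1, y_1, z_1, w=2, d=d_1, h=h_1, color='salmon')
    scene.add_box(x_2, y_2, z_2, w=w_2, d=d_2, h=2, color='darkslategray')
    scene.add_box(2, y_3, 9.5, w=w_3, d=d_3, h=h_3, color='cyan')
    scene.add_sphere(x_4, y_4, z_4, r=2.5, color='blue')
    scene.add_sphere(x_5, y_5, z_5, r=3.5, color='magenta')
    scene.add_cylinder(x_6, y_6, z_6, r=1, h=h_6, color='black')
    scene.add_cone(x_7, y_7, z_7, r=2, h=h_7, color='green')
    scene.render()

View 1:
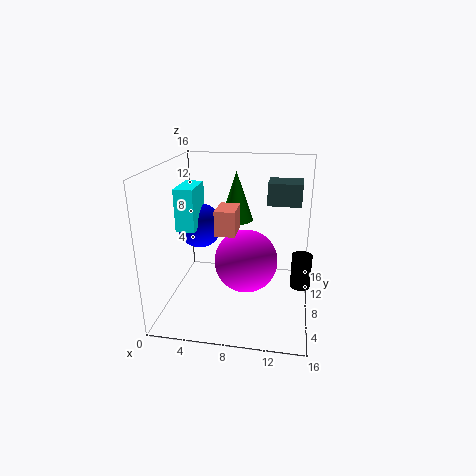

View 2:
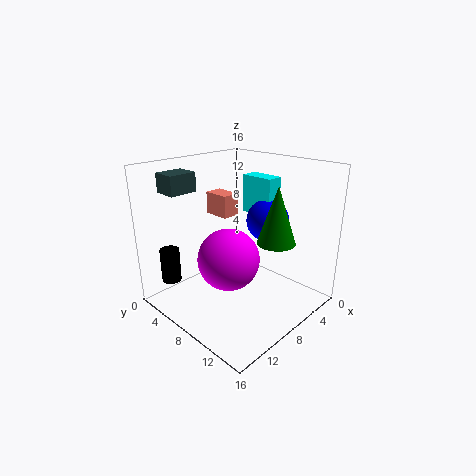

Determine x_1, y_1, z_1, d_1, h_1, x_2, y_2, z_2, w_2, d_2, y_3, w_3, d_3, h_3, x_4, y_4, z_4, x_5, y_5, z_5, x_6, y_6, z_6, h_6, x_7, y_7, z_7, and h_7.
x_1 = 6.5
y_1 = 3.5
z_1 = 10
d_1 = 3
h_1 = 2.5
x_2 = 11.5
y_2 = 3
z_2 = 13.5
w_2 = 3
d_2 = 2.5
y_3 = 5
w_3 = 2
d_3 = 4
h_3 = 4.5
x_4 = 3.5
y_4 = 8.5
z_4 = 9
x_5 = 9
y_5 = 7.5
z_5 = 5.5
x_6 = 15
y_6 = 5
z_6 = 4.5
h_6 = 3.5
x_7 = 7
y_7 = 12.5
z_7 = 8.5
h_7 = 6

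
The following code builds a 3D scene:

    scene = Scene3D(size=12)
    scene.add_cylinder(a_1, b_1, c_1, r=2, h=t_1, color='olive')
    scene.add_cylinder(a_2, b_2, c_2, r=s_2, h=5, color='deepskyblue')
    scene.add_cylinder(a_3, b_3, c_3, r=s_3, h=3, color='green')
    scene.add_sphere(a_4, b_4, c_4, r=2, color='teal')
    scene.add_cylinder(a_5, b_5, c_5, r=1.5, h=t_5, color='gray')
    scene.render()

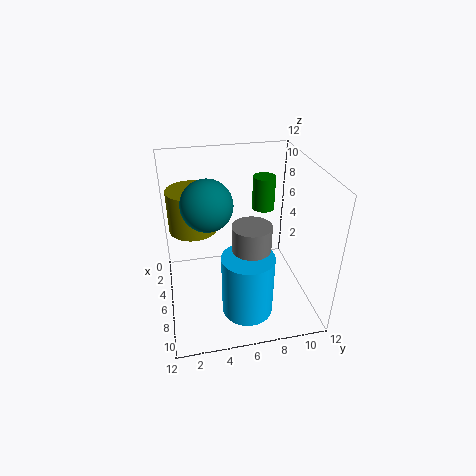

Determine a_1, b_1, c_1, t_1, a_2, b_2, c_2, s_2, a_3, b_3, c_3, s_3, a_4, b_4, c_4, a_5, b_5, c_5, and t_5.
a_1 = 4.5, b_1 = 2.5, c_1 = 6.5, t_1 = 3.5, a_2 = 9.5, b_2 = 6, c_2 = 1.5, s_2 = 2, a_3 = 3, b_3 = 9, c_3 = 7, s_3 = 1, a_4 = 6.5, b_4 = 3.5, c_4 = 9.5, a_5 = 8.5, b_5 = 6.5, c_5 = 4.5, t_5 = 4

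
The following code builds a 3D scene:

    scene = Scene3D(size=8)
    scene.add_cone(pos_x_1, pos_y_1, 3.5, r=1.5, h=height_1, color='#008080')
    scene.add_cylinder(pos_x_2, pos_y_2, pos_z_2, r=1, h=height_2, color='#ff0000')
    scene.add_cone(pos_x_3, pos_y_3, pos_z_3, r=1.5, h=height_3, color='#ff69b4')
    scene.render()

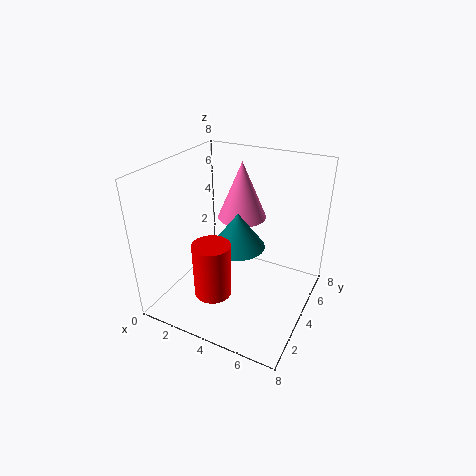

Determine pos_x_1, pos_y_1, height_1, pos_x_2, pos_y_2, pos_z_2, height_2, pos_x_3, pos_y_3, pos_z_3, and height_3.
pos_x_1 = 4, pos_y_1 = 4, height_1 = 2, pos_x_2 = 3.5, pos_y_2 = 2, pos_z_2 = 1.5, height_2 = 3, pos_x_3 = 3, pos_y_3 = 6.5, pos_z_3 = 4, height_3 = 3.5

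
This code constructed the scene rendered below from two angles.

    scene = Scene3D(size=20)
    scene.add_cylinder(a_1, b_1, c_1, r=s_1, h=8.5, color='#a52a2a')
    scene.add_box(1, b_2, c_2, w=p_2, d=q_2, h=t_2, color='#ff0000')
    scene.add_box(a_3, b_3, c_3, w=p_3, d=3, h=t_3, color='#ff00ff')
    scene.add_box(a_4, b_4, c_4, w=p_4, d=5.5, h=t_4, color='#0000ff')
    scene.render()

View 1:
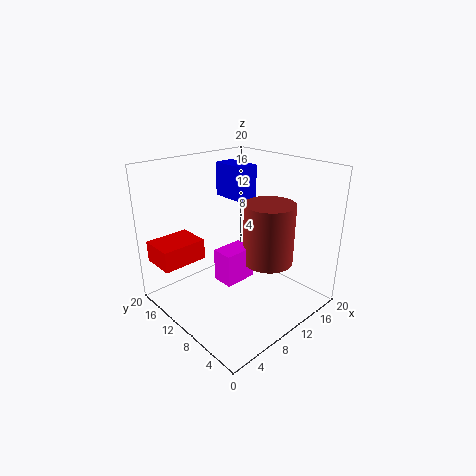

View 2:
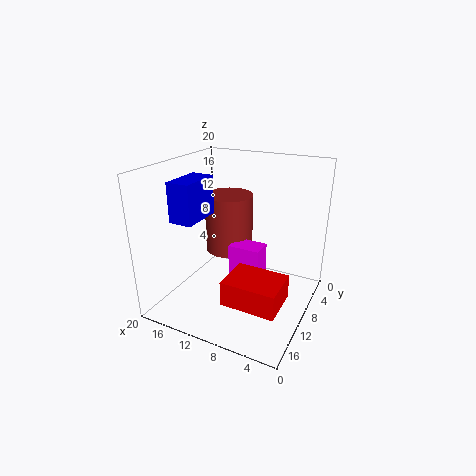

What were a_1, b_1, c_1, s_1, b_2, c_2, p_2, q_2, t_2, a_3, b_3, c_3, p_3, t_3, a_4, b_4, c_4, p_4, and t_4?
a_1 = 13
b_1 = 7
c_1 = 6.5
s_1 = 3.5
b_2 = 14.5
c_2 = 6
p_2 = 6.5
q_2 = 5
t_2 = 3
a_3 = 6.5
b_3 = 8
c_3 = 4.5
p_3 = 4.5
t_3 = 4.5
a_4 = 12.5
b_4 = 12
c_4 = 14
p_4 = 3
t_4 = 5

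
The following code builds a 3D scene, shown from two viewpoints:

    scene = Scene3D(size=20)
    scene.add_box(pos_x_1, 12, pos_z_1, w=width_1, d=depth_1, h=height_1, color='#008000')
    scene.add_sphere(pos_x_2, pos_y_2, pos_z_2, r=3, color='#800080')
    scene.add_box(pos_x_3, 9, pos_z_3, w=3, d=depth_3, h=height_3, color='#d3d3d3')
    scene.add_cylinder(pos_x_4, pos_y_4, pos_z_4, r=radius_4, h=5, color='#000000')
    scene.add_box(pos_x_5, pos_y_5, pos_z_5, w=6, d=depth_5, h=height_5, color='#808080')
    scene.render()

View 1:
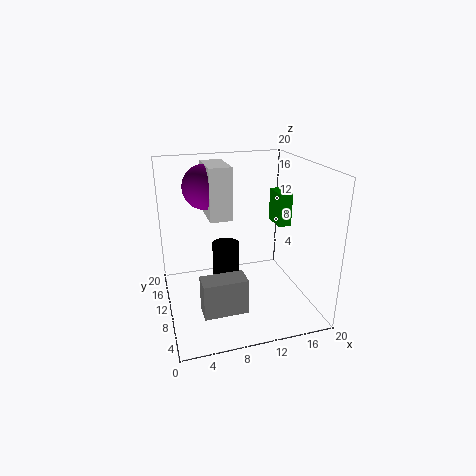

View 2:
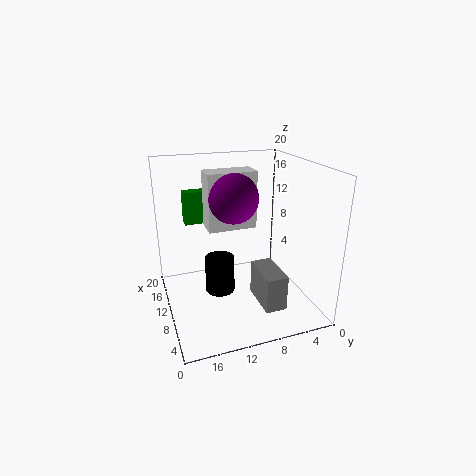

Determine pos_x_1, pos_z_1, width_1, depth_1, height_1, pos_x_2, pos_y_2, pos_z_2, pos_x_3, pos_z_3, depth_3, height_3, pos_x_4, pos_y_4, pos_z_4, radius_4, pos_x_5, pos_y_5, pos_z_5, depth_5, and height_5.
pos_x_1 = 17, pos_z_1 = 10, width_1 = 2, depth_1 = 4, height_1 = 5, pos_x_2 = 6, pos_y_2 = 12, pos_z_2 = 17, pos_x_3 = 6, pos_z_3 = 13, depth_3 = 6, height_3 = 7, pos_x_4 = 9, pos_y_4 = 13, pos_z_4 = 3, radius_4 = 2, pos_x_5 = 4, pos_y_5 = 5, pos_z_5 = 1, depth_5 = 3, height_5 = 5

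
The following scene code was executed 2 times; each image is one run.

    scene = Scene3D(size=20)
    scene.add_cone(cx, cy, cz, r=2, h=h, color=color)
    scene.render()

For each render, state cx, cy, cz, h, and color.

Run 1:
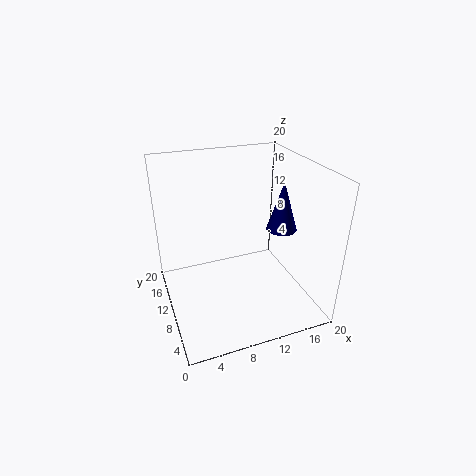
cx = 15; cy = 7; cz = 12; h = 6.5; color = 'navy'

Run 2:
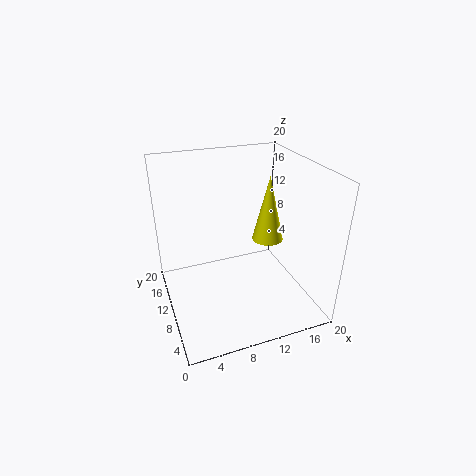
cx = 13; cy = 7; cz = 11; h = 8.5; color = 'yellow'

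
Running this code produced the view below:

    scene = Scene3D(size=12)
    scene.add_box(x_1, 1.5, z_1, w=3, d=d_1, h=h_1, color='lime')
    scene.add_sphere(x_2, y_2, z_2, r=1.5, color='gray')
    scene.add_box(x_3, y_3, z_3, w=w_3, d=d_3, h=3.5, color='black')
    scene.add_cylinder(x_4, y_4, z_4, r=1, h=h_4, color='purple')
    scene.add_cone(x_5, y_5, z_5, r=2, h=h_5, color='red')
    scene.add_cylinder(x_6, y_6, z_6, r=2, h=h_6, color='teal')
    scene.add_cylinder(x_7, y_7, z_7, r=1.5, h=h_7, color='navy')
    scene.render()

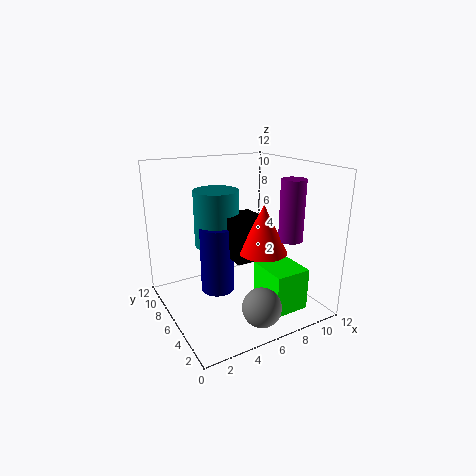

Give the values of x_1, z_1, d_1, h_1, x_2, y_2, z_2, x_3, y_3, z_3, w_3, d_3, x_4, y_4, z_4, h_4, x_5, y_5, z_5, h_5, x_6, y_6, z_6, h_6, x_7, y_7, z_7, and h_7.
x_1 = 7
z_1 = 0.5
d_1 = 3.5
h_1 = 3.5
x_2 = 5.5
y_2 = 1.5
z_2 = 2
x_3 = 5.5
y_3 = 5
z_3 = 4
w_3 = 3
d_3 = 3.5
x_4 = 9.5
y_4 = 3.5
z_4 = 6
h_4 = 5
x_5 = 7.5
y_5 = 4.5
z_5 = 5
h_5 = 4
x_6 = 5.5
y_6 = 9
z_6 = 4.5
h_6 = 5
x_7 = 5
y_7 = 8
z_7 = 0.5
h_7 = 6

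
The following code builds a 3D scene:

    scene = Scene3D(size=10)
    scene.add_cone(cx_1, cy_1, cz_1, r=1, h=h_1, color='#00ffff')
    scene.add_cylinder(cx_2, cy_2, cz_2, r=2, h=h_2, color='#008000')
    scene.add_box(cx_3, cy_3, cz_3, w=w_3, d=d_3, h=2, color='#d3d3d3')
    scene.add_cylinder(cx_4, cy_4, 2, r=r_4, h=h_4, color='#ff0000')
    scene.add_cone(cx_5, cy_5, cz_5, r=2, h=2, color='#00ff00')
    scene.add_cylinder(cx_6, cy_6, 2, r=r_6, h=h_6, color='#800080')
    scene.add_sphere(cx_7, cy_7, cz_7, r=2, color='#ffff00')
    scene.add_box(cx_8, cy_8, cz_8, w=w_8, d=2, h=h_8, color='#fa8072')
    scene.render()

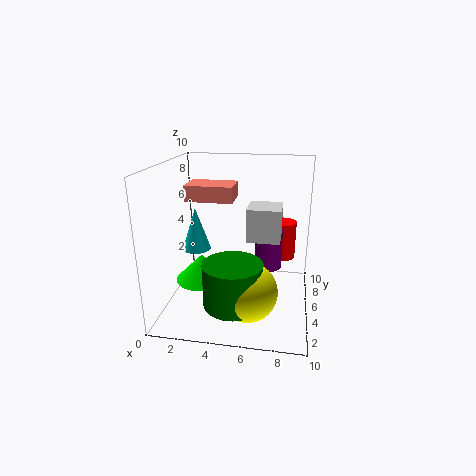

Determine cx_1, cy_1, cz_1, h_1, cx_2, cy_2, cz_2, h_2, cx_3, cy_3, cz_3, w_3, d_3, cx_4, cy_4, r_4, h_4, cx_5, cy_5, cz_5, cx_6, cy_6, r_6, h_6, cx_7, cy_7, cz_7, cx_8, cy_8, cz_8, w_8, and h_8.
cx_1 = 2; cy_1 = 5; cz_1 = 4; h_1 = 3; cx_2 = 5; cy_2 = 3; cz_2 = 1; h_2 = 3; cx_3 = 6; cy_3 = 2; cz_3 = 6; w_3 = 2; d_3 = 2; cx_4 = 8; cy_4 = 9; r_4 = 1; h_4 = 3; cx_5 = 2; cy_5 = 6; cz_5 = 1; cx_6 = 7; cy_6 = 7; r_6 = 1; h_6 = 3; cx_7 = 6; cy_7 = 3; cz_7 = 2; cx_8 = 2; cy_8 = 3; cz_8 = 8; w_8 = 3; h_8 = 1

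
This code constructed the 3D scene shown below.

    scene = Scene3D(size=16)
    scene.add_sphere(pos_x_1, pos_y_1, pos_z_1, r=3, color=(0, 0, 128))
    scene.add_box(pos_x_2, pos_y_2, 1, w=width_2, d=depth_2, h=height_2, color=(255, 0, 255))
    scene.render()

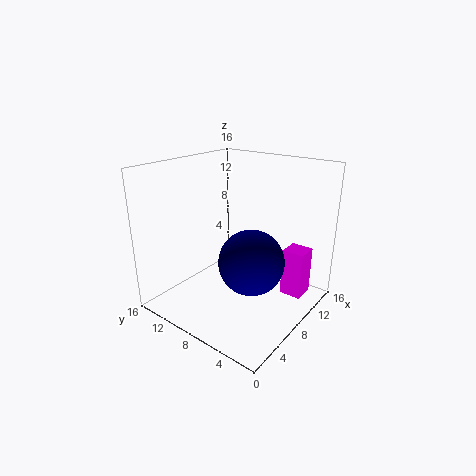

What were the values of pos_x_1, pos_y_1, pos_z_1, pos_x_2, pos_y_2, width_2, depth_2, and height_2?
pos_x_1 = 3.5
pos_y_1 = 3
pos_z_1 = 8.5
pos_x_2 = 11
pos_y_2 = 1.5
width_2 = 2.5
depth_2 = 2.5
height_2 = 5.5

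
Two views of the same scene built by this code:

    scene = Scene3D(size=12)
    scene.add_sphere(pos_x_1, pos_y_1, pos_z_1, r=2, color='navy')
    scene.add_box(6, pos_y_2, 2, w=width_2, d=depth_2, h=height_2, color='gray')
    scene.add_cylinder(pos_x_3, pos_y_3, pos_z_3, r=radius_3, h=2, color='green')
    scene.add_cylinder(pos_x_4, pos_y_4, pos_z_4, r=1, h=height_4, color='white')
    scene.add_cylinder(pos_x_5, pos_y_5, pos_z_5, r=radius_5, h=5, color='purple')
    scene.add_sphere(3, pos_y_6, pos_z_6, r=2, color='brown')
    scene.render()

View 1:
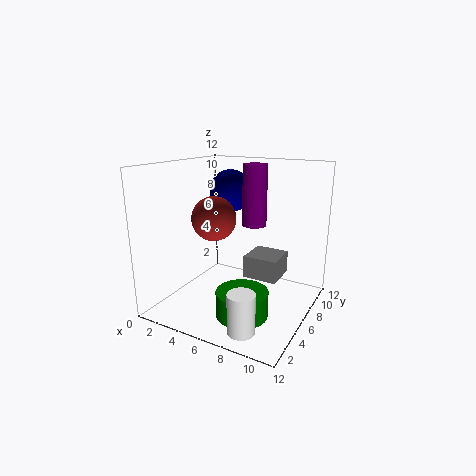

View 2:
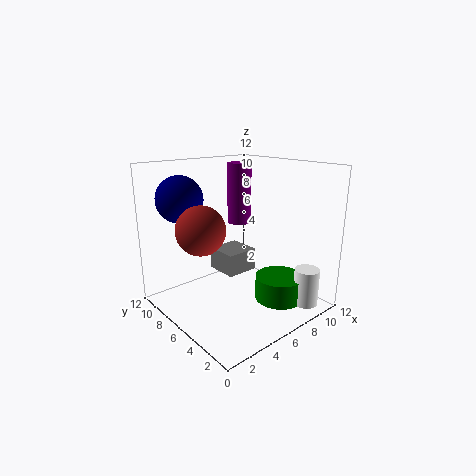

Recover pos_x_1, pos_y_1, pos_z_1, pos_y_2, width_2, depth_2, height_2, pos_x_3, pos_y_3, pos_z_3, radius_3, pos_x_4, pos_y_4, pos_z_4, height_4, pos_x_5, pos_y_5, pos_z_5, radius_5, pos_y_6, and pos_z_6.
pos_x_1 = 3
pos_y_1 = 10
pos_z_1 = 9
pos_y_2 = 7
width_2 = 3
depth_2 = 3
height_2 = 2
pos_x_3 = 8
pos_y_3 = 3
pos_z_3 = 1
radius_3 = 2
pos_x_4 = 9
pos_y_4 = 1
pos_z_4 = 1
height_4 = 3
pos_x_5 = 7
pos_y_5 = 7
pos_z_5 = 7
radius_5 = 1
pos_y_6 = 7
pos_z_6 = 7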